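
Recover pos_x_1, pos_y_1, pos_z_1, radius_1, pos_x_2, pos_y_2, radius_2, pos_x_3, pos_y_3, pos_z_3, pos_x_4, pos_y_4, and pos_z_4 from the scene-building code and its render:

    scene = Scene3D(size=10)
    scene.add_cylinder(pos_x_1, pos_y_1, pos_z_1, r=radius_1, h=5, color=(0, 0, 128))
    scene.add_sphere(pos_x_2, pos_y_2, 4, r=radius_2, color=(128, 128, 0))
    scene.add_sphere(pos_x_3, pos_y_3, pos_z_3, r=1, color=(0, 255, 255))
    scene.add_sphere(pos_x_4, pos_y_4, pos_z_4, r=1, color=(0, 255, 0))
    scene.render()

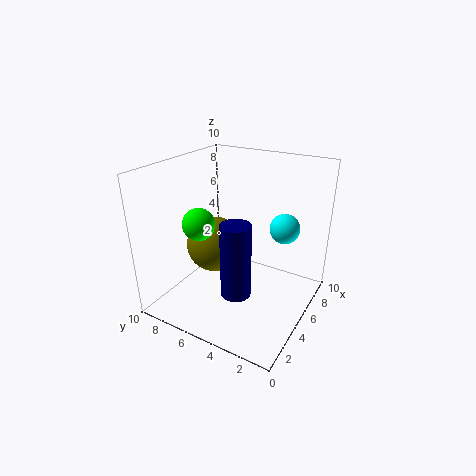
pos_x_1 = 3, pos_y_1 = 4, pos_z_1 = 2, radius_1 = 1, pos_x_2 = 5, pos_y_2 = 7, radius_2 = 2, pos_x_3 = 6, pos_y_3 = 2, pos_z_3 = 6, pos_x_4 = 2, pos_y_4 = 6, pos_z_4 = 7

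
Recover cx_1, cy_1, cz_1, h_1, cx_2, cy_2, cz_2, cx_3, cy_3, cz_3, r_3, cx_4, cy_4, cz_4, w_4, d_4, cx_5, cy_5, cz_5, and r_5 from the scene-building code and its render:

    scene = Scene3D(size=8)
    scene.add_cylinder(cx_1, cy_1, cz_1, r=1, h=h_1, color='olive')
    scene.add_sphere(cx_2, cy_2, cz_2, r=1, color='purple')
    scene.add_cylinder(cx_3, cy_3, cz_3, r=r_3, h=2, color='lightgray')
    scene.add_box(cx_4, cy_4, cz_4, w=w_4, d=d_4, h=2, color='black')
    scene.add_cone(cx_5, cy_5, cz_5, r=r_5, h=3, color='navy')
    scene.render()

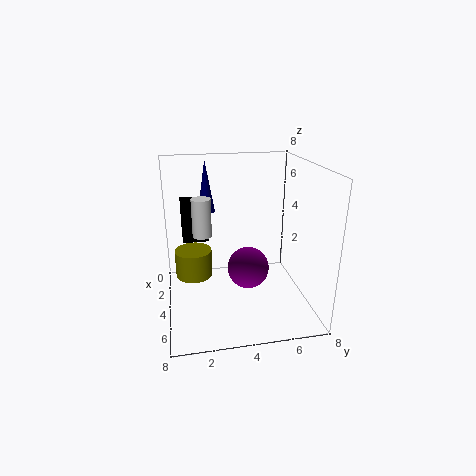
cx_1 = 4; cy_1 = 1.5; cz_1 = 2; h_1 = 1.5; cx_2 = 6.5; cy_2 = 4; cz_2 = 3.5; cx_3 = 4.5; cy_3 = 2; cz_3 = 4.5; r_3 = 0.5; cx_4 = 0.5; cy_4 = 1; cz_4 = 3.5; w_4 = 2.5; d_4 = 1.5; cx_5 = 2; cy_5 = 2.5; cz_5 = 5; r_5 = 0.5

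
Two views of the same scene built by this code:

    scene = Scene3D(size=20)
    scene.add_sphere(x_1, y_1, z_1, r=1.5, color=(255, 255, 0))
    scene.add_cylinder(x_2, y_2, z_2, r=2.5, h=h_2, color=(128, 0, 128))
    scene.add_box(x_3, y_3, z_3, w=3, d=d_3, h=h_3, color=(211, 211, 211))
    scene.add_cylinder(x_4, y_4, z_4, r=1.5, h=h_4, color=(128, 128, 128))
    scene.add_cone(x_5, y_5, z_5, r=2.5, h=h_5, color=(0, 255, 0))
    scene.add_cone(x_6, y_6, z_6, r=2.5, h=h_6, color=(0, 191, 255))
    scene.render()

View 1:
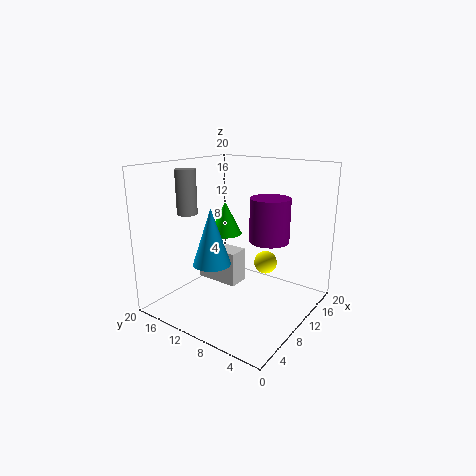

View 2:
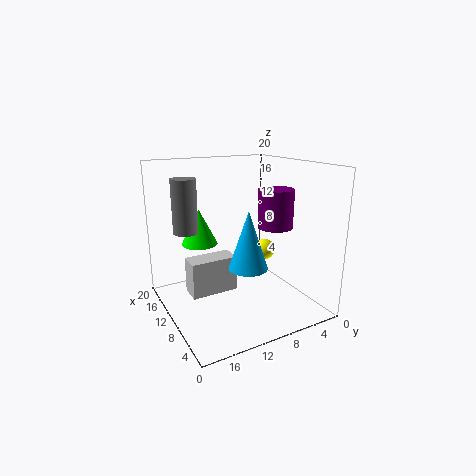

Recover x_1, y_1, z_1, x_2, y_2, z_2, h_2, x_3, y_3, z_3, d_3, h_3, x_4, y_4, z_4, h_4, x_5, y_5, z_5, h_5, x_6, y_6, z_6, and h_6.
x_1 = 10; y_1 = 5.5; z_1 = 7.5; x_2 = 9; y_2 = 4.5; z_2 = 11; h_2 = 5.5; x_3 = 9.5; y_3 = 10.5; z_3 = 2.5; d_3 = 6.5; h_3 = 5; x_4 = 8.5; y_4 = 18; z_4 = 12.5; h_4 = 6.5; x_5 = 13; y_5 = 14.5; z_5 = 9; h_5 = 5; x_6 = 5.5; y_6 = 11; z_6 = 7.5; h_6 = 7.5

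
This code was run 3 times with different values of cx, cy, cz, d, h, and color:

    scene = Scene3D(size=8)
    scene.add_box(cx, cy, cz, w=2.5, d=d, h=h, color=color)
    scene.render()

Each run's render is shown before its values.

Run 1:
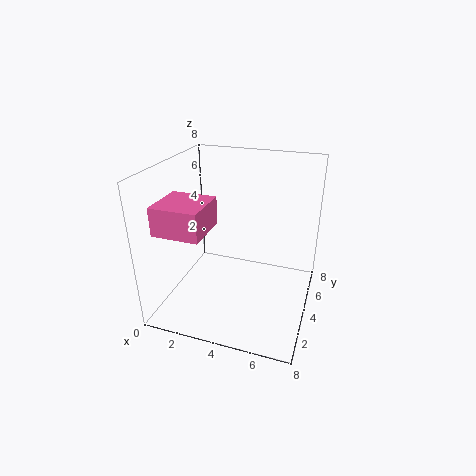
cx = 0.5
cy = 1
cz = 5
d = 2.5
h = 1.5
color = 'hotpink'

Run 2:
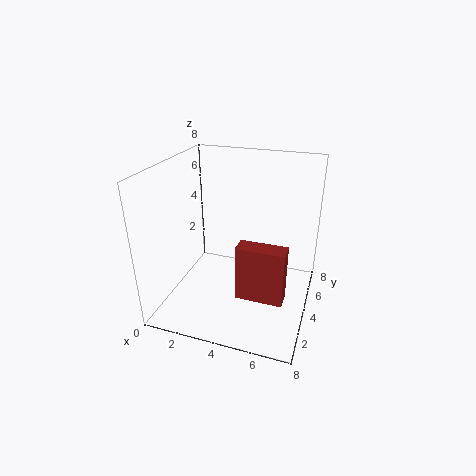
cx = 4.5
cy = 2
cz = 1.5
d = 1
h = 3
color = 'brown'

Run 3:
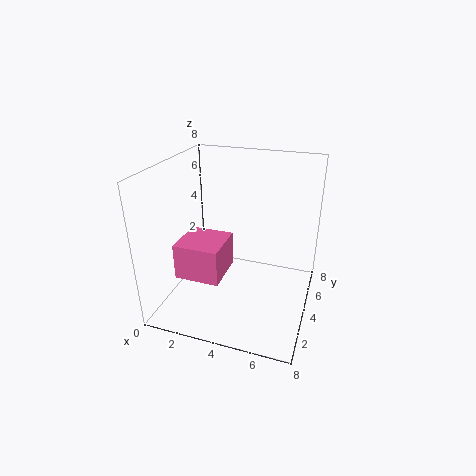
cx = 1
cy = 2
cz = 2
d = 2.5
h = 2
color = 'hotpink'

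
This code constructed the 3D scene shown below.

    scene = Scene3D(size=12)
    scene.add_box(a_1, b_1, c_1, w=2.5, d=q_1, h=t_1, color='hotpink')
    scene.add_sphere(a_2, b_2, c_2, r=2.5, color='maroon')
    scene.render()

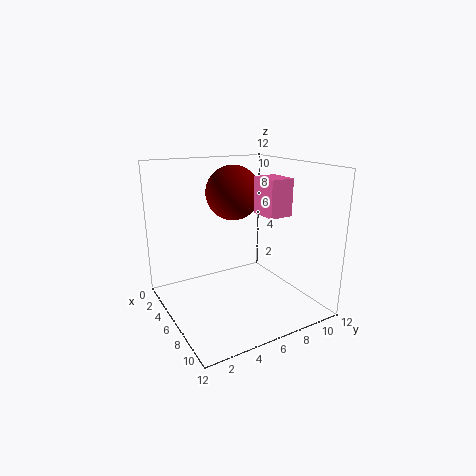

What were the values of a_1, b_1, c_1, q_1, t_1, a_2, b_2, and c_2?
a_1 = 6
b_1 = 7.5
c_1 = 8
q_1 = 2
t_1 = 3
a_2 = 2.5
b_2 = 7.5
c_2 = 9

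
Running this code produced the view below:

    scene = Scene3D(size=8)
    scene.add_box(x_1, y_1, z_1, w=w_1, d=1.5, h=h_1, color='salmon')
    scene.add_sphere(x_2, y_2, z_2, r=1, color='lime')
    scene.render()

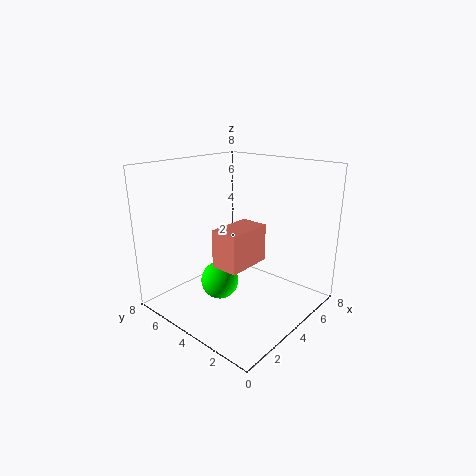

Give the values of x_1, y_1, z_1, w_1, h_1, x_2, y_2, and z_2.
x_1 = 2; y_1 = 2.5; z_1 = 3; w_1 = 2.5; h_1 = 2; x_2 = 2.5; y_2 = 4; z_2 = 2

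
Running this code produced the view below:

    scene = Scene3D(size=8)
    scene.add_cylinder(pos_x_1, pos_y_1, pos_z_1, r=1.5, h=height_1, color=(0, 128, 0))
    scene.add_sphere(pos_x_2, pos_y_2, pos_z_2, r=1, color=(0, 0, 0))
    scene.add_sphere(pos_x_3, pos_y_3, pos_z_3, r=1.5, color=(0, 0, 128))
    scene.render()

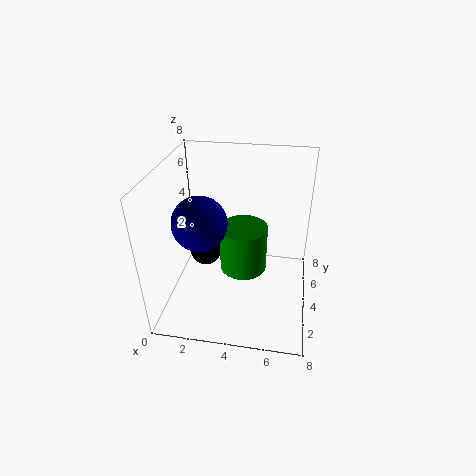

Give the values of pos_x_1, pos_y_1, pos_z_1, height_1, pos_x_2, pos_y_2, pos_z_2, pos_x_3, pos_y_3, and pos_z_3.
pos_x_1 = 4
pos_y_1 = 6
pos_z_1 = 0.5
height_1 = 3
pos_x_2 = 1.5
pos_y_2 = 6
pos_z_2 = 1.5
pos_x_3 = 2
pos_y_3 = 3.5
pos_z_3 = 5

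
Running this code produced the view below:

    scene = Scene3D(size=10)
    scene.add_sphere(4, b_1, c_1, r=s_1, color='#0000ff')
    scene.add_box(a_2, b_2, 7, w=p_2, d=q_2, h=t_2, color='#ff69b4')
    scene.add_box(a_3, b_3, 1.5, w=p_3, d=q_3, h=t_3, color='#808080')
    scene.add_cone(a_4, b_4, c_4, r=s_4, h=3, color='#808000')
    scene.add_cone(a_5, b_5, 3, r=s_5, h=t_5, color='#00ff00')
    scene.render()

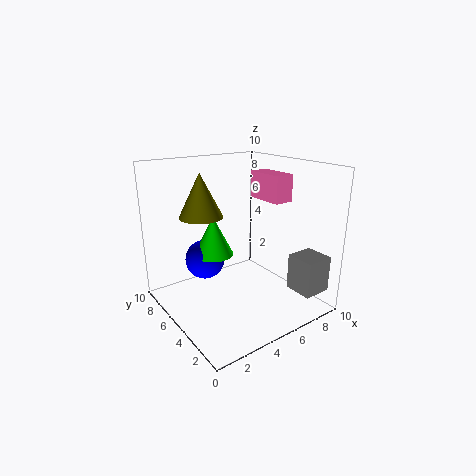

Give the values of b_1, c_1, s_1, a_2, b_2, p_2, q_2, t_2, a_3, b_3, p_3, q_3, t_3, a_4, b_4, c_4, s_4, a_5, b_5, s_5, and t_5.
b_1 = 8; c_1 = 2.5; s_1 = 1.5; a_2 = 8; b_2 = 4.5; p_2 = 1.5; q_2 = 3; t_2 = 2; a_3 = 7.5; b_3 = 0.5; p_3 = 2; q_3 = 2; t_3 = 2.5; a_4 = 3; b_4 = 6.5; c_4 = 6.5; s_4 = 1.5; a_5 = 4.5; b_5 = 7.5; s_5 = 1.5; t_5 = 3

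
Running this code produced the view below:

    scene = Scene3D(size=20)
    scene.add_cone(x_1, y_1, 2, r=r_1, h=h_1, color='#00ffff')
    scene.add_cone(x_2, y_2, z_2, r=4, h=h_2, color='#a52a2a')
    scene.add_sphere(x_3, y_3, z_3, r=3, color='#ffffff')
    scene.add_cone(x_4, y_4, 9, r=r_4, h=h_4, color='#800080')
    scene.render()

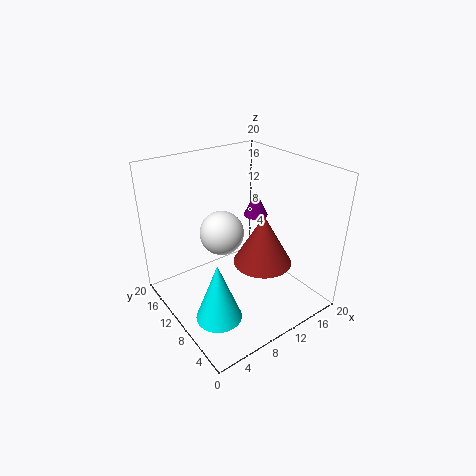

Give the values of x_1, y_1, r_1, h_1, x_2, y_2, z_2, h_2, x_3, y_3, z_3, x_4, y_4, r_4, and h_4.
x_1 = 4; y_1 = 6; r_1 = 3; h_1 = 8; x_2 = 12; y_2 = 7; z_2 = 7; h_2 = 7; x_3 = 8; y_3 = 11; z_3 = 11; x_4 = 18; y_4 = 16; r_4 = 2; h_4 = 4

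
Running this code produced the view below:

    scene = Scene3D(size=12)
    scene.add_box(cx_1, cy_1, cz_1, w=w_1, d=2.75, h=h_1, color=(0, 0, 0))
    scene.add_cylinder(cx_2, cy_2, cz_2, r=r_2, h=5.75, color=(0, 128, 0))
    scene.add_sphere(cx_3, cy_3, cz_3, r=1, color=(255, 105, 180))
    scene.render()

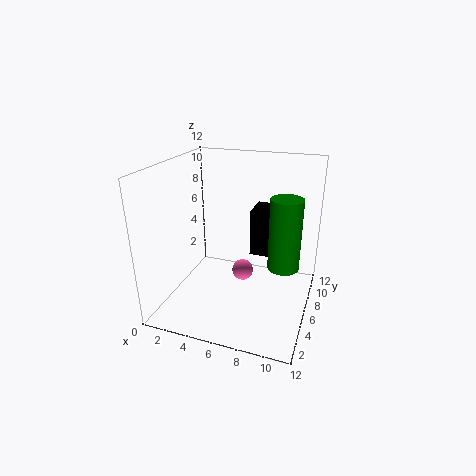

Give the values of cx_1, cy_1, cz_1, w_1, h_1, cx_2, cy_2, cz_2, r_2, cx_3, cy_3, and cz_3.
cx_1 = 6.25, cy_1 = 8.5, cz_1 = 3.25, w_1 = 2.25, h_1 = 4.25, cx_2 = 10, cy_2 = 5.5, cz_2 = 4.25, r_2 = 1.25, cx_3 = 5.5, cy_3 = 8.75, cz_3 = 1.25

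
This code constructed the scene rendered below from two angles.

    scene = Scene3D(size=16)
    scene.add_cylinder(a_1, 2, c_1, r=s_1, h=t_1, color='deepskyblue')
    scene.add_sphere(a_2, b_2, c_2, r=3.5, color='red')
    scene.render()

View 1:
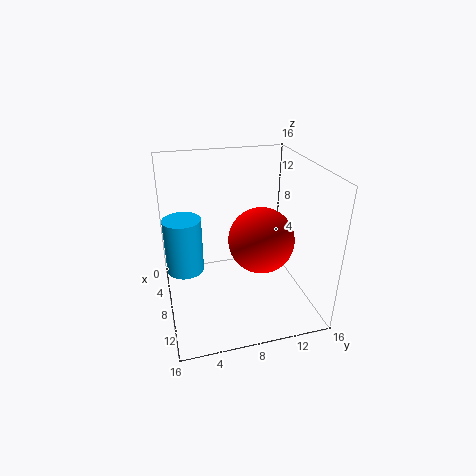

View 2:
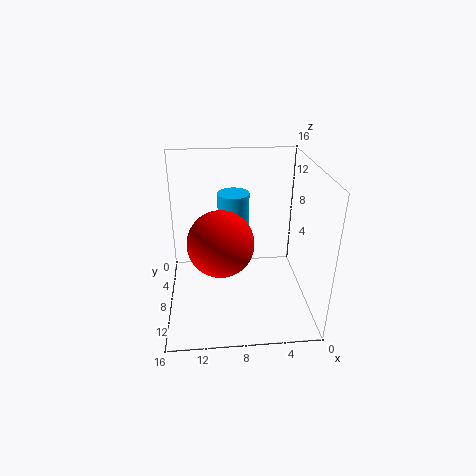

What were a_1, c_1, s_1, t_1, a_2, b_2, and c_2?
a_1 = 8
c_1 = 5
s_1 = 2
t_1 = 6
a_2 = 10
b_2 = 10
c_2 = 8.5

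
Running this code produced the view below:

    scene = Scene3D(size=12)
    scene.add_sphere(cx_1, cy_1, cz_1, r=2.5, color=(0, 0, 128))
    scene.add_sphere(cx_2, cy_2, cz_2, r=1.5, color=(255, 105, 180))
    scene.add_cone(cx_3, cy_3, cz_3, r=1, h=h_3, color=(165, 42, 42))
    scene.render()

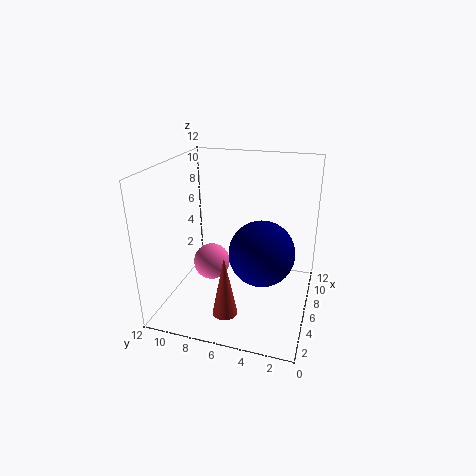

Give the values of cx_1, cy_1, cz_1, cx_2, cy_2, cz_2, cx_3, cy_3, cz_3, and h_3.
cx_1 = 4, cy_1 = 3.5, cz_1 = 6, cx_2 = 5, cy_2 = 8, cz_2 = 4, cx_3 = 2.5, cy_3 = 6, cz_3 = 1, h_3 = 5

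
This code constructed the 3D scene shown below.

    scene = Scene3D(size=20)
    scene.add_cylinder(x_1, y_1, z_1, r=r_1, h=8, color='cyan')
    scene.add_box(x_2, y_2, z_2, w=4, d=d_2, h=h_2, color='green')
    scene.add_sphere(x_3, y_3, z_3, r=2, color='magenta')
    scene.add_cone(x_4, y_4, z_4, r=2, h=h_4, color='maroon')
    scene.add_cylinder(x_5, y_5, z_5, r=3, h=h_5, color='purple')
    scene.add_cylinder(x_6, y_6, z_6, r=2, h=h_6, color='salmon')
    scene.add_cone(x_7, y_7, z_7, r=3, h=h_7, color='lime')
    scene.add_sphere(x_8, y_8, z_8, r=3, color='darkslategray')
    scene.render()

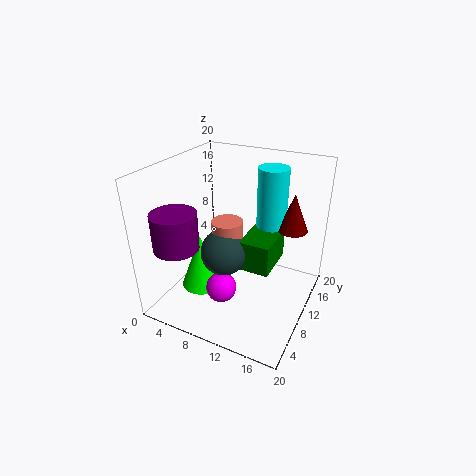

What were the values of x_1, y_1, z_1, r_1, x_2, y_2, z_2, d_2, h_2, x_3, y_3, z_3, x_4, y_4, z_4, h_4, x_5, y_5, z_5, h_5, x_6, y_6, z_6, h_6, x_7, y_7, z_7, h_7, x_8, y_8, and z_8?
x_1 = 14; y_1 = 12; z_1 = 12; r_1 = 2; x_2 = 12; y_2 = 6; z_2 = 8; d_2 = 6; h_2 = 4; x_3 = 10; y_3 = 5; z_3 = 5; x_4 = 17; y_4 = 12; z_4 = 12; h_4 = 5; x_5 = 4; y_5 = 4; z_5 = 10; h_5 = 5; x_6 = 10; y_6 = 7; z_6 = 10; h_6 = 4; x_7 = 5; y_7 = 8; z_7 = 2; h_7 = 8; x_8 = 10; y_8 = 6; z_8 = 10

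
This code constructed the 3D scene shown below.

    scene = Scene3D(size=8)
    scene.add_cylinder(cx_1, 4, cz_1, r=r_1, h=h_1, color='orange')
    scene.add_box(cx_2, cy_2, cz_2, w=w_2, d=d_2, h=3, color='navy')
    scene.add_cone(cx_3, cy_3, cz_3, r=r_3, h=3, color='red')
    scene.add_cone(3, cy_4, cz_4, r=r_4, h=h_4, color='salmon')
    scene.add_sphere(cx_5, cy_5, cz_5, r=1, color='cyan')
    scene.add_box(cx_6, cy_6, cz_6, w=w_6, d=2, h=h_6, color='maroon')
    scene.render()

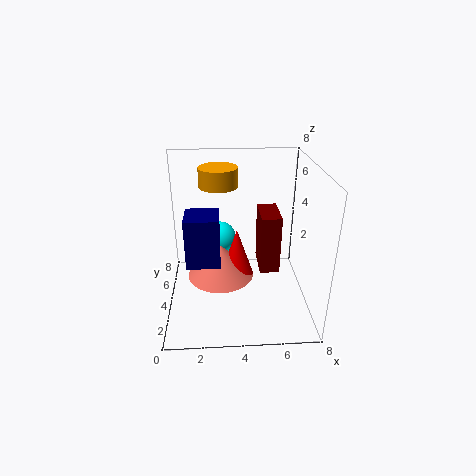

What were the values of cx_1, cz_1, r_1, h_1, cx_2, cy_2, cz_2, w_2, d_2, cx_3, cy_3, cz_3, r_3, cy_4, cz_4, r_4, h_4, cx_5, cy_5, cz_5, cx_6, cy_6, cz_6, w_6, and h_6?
cx_1 = 3; cz_1 = 7; r_1 = 1; h_1 = 1; cx_2 = 1; cy_2 = 4; cz_2 = 2; w_2 = 2; d_2 = 2; cx_3 = 4; cy_3 = 5; cz_3 = 1; r_3 = 1; cy_4 = 5; cz_4 = 1; r_4 = 2; h_4 = 2; cx_5 = 3; cy_5 = 6; cz_5 = 3; cx_6 = 5; cy_6 = 2; cz_6 = 3; w_6 = 1; h_6 = 3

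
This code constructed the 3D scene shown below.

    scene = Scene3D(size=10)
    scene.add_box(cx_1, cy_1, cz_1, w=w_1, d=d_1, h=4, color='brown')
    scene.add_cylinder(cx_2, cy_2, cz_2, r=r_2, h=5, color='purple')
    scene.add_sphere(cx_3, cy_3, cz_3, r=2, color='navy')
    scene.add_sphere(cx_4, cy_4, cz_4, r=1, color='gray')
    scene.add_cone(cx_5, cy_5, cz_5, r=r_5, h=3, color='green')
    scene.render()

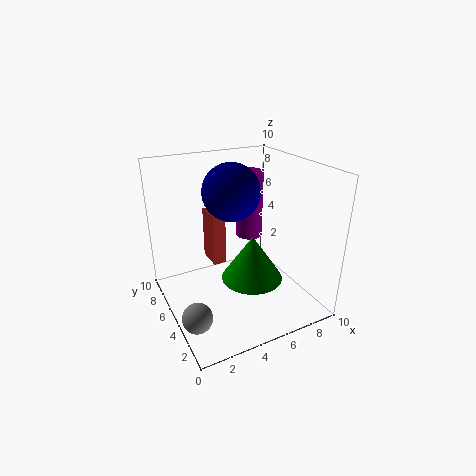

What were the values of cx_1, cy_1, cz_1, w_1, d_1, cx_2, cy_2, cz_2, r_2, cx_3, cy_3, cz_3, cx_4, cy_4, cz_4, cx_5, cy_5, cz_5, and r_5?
cx_1 = 4, cy_1 = 7, cz_1 = 2, w_1 = 1, d_1 = 2, cx_2 = 7, cy_2 = 7, cz_2 = 4, r_2 = 1, cx_3 = 5, cy_3 = 6, cz_3 = 8, cx_4 = 1, cy_4 = 3, cz_4 = 1, cx_5 = 5, cy_5 = 3, cz_5 = 3, r_5 = 2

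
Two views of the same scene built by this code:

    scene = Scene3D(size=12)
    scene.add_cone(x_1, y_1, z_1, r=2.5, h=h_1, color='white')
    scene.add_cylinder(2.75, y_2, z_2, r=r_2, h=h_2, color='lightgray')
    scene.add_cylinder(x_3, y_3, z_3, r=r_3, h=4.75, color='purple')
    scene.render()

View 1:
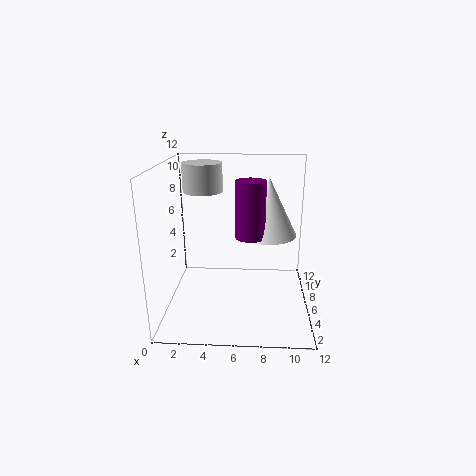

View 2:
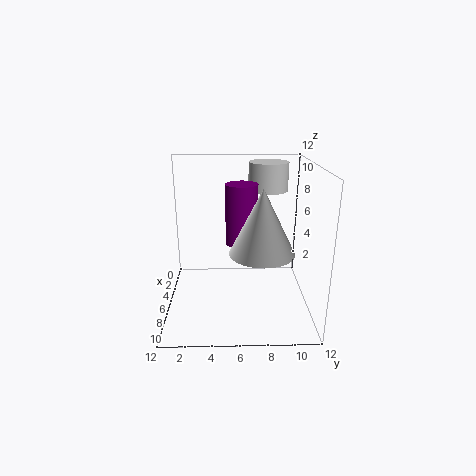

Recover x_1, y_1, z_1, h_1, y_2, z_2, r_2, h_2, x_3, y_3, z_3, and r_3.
x_1 = 8.5; y_1 = 7.75; z_1 = 5.75; h_1 = 5; y_2 = 8.75; z_2 = 9.25; r_2 = 1.75; h_2 = 2.5; x_3 = 7; y_3 = 6.25; z_3 = 6; r_3 = 1.25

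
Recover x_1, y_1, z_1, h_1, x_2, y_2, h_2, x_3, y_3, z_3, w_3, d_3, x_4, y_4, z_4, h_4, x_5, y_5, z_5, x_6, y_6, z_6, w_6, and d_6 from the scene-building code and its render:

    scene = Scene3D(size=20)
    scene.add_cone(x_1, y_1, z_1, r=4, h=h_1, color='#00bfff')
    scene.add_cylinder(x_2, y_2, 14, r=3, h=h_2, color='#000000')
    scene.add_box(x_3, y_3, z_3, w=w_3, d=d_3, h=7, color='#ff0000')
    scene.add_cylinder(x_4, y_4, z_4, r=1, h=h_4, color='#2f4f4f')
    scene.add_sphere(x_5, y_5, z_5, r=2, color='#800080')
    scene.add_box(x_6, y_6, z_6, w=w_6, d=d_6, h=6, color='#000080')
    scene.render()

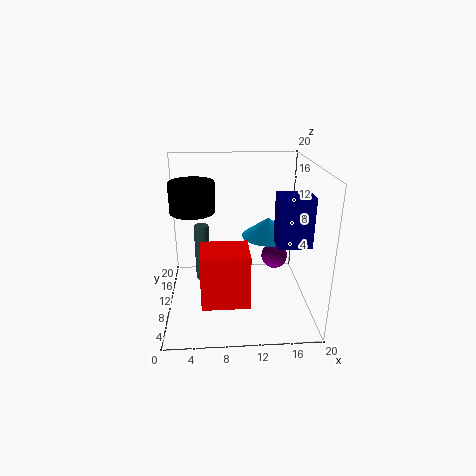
x_1 = 15, y_1 = 15, z_1 = 8, h_1 = 3, x_2 = 4, y_2 = 10, h_2 = 4, x_3 = 5, y_3 = 2, z_3 = 4, w_3 = 6, d_3 = 5, x_4 = 5, y_4 = 10, z_4 = 4, h_4 = 8, x_5 = 16, y_5 = 14, z_5 = 5, x_6 = 14, y_6 = 2, z_6 = 12, w_6 = 4, d_6 = 3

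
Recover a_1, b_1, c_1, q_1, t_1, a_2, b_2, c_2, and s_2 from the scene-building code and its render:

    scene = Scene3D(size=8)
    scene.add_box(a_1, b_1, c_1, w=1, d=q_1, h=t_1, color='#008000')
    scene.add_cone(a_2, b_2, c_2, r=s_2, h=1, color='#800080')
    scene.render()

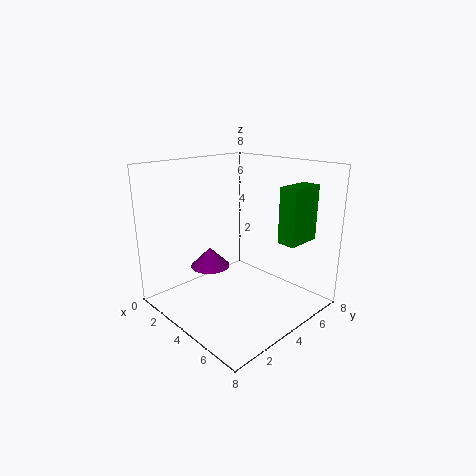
a_1 = 6
b_1 = 5
c_1 = 4
q_1 = 2
t_1 = 3
a_2 = 4
b_2 = 2
c_2 = 3
s_2 = 1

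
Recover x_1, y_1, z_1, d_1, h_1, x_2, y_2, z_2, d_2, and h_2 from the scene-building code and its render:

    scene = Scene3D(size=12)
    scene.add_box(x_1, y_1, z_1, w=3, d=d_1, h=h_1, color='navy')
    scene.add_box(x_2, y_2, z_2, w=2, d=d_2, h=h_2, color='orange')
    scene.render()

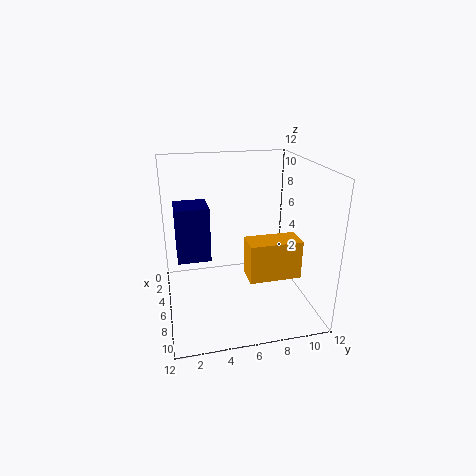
x_1 = 1, y_1 = 1, z_1 = 3, d_1 = 3, h_1 = 5, x_2 = 8, y_2 = 6, z_2 = 4, d_2 = 4, h_2 = 3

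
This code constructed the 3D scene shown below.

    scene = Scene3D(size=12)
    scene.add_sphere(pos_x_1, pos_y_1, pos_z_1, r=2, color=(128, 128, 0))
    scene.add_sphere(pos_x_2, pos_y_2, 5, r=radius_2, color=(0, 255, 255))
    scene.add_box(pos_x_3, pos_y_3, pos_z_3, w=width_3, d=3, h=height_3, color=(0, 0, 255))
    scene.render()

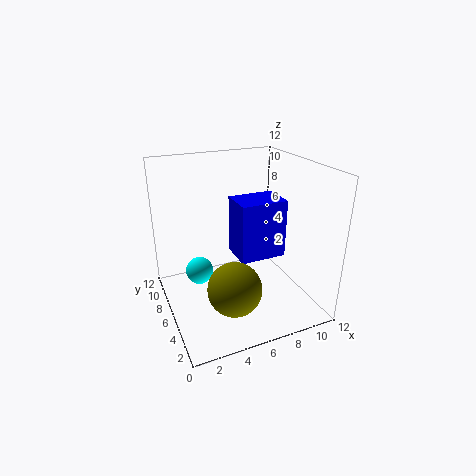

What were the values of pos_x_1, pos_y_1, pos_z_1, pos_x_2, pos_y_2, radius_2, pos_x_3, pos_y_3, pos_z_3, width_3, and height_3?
pos_x_1 = 4, pos_y_1 = 2, pos_z_1 = 4, pos_x_2 = 2, pos_y_2 = 4, radius_2 = 1, pos_x_3 = 6, pos_y_3 = 5, pos_z_3 = 4, width_3 = 4, height_3 = 5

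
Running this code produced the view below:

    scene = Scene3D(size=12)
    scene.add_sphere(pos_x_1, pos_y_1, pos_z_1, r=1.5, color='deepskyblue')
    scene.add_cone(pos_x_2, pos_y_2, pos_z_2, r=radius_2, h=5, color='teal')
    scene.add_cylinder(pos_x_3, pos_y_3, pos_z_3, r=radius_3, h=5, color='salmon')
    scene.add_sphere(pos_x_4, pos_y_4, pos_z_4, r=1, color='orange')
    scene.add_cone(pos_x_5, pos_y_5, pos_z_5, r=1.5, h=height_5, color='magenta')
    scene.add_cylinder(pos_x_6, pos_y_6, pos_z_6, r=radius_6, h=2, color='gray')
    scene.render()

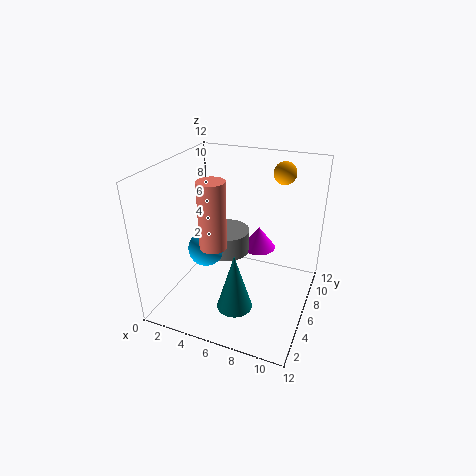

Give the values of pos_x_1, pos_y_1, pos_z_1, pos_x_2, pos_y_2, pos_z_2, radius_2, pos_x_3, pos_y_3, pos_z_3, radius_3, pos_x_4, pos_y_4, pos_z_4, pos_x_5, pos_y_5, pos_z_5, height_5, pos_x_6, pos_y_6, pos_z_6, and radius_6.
pos_x_1 = 3.5; pos_y_1 = 5; pos_z_1 = 5; pos_x_2 = 6.5; pos_y_2 = 4; pos_z_2 = 0.5; radius_2 = 1.5; pos_x_3 = 5.5; pos_y_3 = 2.5; pos_z_3 = 7; radius_3 = 1; pos_x_4 = 8.5; pos_y_4 = 10.5; pos_z_4 = 10.5; pos_x_5 = 7; pos_y_5 = 8.5; pos_z_5 = 4; height_5 = 2; pos_x_6 = 4.5; pos_y_6 = 7; pos_z_6 = 4; radius_6 = 2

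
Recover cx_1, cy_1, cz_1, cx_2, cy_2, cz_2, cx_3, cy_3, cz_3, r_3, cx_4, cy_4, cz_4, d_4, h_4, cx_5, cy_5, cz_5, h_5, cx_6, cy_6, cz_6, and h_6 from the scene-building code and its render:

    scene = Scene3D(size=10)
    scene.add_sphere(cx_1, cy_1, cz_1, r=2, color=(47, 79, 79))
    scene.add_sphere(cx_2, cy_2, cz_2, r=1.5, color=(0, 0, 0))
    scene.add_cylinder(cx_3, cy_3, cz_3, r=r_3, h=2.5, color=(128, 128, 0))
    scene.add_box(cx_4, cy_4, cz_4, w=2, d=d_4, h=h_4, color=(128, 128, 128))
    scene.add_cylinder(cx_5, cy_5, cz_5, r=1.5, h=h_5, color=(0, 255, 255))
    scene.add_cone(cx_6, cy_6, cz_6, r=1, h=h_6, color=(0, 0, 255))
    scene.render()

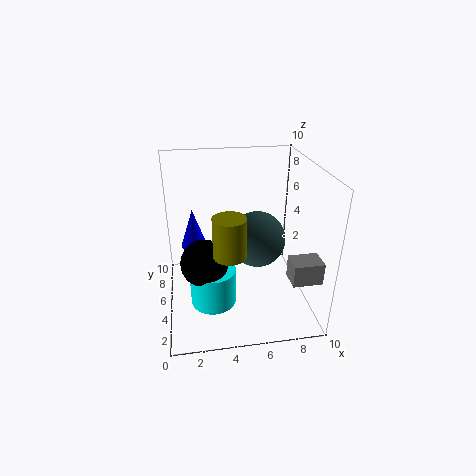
cx_1 = 6.5; cy_1 = 5.5; cz_1 = 4.5; cx_2 = 2.5; cy_2 = 3; cz_2 = 4.5; cx_3 = 4; cy_3 = 2; cz_3 = 5.5; r_3 = 1; cx_4 = 8; cy_4 = 1.5; cz_4 = 3; d_4 = 1.5; h_4 = 1.5; cx_5 = 3; cy_5 = 3; cz_5 = 1.5; h_5 = 2.5; cx_6 = 2; cy_6 = 8; cz_6 = 3; h_6 = 3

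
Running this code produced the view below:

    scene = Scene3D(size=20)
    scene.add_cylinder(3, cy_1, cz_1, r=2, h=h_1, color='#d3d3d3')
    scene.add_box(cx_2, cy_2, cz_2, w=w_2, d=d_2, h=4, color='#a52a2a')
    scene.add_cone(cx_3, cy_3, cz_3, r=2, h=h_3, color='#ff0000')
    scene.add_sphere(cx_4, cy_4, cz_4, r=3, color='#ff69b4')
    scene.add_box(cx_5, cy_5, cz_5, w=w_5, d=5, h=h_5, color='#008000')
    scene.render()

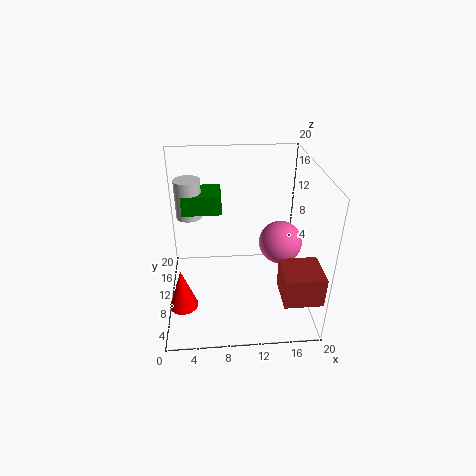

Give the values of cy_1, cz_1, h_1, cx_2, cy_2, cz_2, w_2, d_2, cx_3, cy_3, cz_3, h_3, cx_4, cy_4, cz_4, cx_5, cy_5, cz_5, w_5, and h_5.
cy_1 = 17, cz_1 = 10, h_1 = 6, cx_2 = 15, cy_2 = 1, cz_2 = 5, w_2 = 5, d_2 = 5, cx_3 = 2, cy_3 = 7, cz_3 = 1, h_3 = 6, cx_4 = 16, cy_4 = 10, cz_4 = 9, cx_5 = 2, cy_5 = 15, cz_5 = 11, w_5 = 6, h_5 = 3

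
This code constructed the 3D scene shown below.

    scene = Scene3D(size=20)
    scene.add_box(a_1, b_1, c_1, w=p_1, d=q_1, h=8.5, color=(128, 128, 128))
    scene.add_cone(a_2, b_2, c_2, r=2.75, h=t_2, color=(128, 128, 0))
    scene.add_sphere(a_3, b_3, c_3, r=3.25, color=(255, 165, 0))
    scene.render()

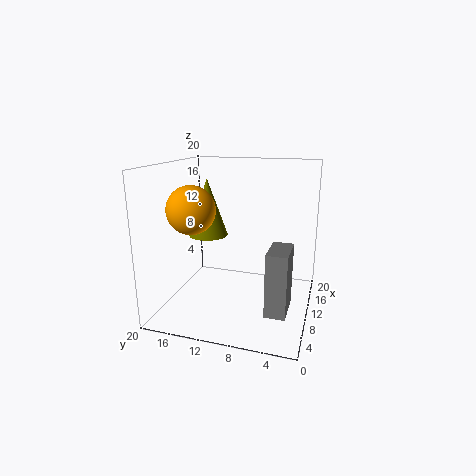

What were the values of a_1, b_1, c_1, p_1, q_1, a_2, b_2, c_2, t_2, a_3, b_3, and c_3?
a_1 = 4.75
b_1 = 2.25
c_1 = 1.5
p_1 = 5.25
q_1 = 2.75
a_2 = 10.25
b_2 = 14.5
c_2 = 10
t_2 = 8
a_3 = 7
b_3 = 15.5
c_3 = 14.25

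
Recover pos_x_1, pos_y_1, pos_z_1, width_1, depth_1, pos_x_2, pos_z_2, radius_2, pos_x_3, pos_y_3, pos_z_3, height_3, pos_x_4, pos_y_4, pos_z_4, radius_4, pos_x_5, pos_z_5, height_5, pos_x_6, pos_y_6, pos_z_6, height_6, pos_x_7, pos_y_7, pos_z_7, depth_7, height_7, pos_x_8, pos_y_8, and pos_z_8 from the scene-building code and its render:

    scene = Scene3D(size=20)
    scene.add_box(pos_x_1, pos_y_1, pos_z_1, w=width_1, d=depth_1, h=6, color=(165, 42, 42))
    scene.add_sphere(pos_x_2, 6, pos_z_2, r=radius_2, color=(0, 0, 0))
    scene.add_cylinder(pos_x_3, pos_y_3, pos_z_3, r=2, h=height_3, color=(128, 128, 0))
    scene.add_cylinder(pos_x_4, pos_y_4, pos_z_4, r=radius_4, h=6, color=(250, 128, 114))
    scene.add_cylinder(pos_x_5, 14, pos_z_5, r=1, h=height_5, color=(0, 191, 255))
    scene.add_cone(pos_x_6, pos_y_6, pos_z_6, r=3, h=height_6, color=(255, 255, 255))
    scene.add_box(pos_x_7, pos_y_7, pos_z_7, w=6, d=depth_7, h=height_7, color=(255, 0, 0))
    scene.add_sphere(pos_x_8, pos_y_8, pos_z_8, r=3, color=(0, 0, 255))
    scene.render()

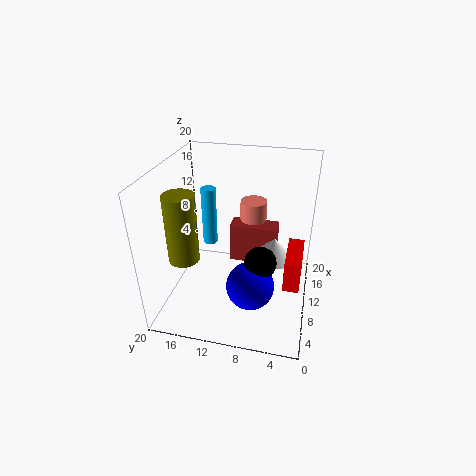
pos_x_1 = 13
pos_y_1 = 5
pos_z_1 = 4
width_1 = 3
depth_1 = 7
pos_x_2 = 5
pos_z_2 = 10
radius_2 = 2
pos_x_3 = 5
pos_y_3 = 16
pos_z_3 = 9
height_3 = 9
pos_x_4 = 16
pos_y_4 = 9
pos_z_4 = 7
radius_4 = 2
pos_x_5 = 10
pos_z_5 = 9
height_5 = 8
pos_x_6 = 11
pos_y_6 = 5
pos_z_6 = 7
height_6 = 3
pos_x_7 = 4
pos_y_7 = 1
pos_z_7 = 7
depth_7 = 2
height_7 = 4
pos_x_8 = 4
pos_y_8 = 7
pos_z_8 = 7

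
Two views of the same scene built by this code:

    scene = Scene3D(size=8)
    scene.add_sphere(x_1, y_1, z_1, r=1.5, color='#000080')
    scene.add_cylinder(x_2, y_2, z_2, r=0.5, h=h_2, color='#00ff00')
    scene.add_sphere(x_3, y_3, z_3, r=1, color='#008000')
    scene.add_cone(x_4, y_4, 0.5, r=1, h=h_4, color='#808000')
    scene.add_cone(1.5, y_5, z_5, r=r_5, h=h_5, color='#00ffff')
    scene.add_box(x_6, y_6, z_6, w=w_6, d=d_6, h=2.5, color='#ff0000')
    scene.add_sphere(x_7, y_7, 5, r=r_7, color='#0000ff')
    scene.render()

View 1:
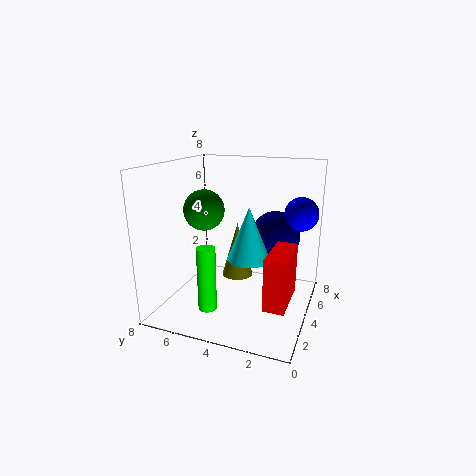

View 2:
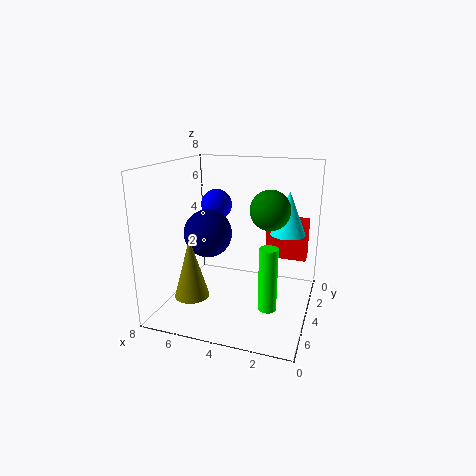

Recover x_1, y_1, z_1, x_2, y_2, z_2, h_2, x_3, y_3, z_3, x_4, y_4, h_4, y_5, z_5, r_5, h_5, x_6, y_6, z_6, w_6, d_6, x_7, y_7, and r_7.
x_1 = 6.5
y_1 = 2.5
z_1 = 3.5
x_2 = 2
y_2 = 5
z_2 = 0.5
h_2 = 3.5
x_3 = 2
y_3 = 5
z_3 = 6
x_4 = 6.5
y_4 = 5
h_4 = 3.5
y_5 = 2.5
z_5 = 4
r_5 = 1
h_5 = 2.5
x_6 = 0.5
y_6 = 0.5
z_6 = 2
w_6 = 2.5
d_6 = 1
x_7 = 6.5
y_7 = 1
r_7 = 1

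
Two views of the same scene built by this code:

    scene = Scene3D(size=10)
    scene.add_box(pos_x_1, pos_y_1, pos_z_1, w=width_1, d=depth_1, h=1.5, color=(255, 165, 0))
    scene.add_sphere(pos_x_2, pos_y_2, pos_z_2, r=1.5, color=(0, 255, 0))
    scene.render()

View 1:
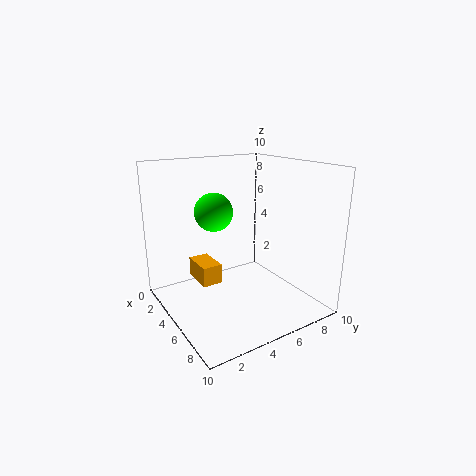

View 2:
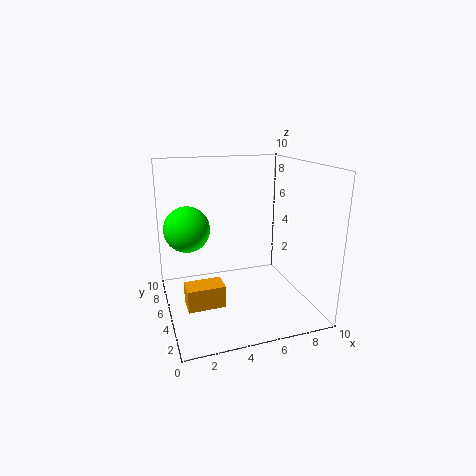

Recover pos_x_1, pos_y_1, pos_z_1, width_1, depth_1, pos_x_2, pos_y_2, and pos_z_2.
pos_x_1 = 1; pos_y_1 = 3; pos_z_1 = 1; width_1 = 2.5; depth_1 = 1.5; pos_x_2 = 1.5; pos_y_2 = 5; pos_z_2 = 6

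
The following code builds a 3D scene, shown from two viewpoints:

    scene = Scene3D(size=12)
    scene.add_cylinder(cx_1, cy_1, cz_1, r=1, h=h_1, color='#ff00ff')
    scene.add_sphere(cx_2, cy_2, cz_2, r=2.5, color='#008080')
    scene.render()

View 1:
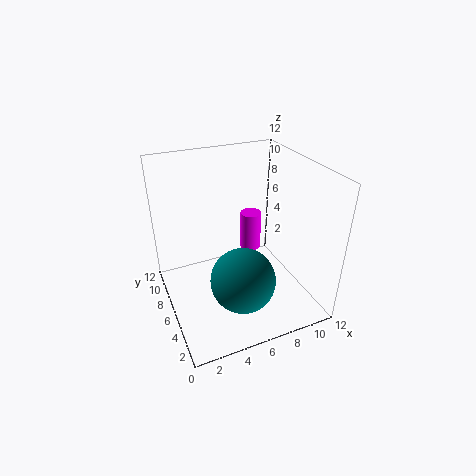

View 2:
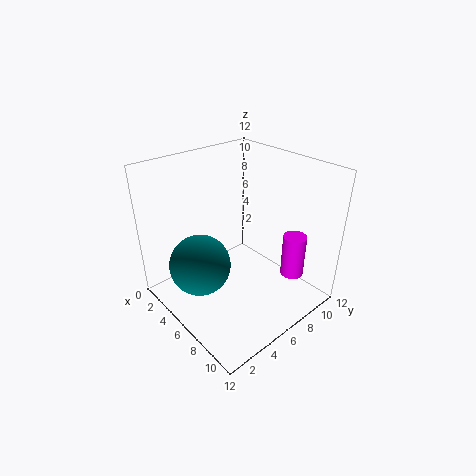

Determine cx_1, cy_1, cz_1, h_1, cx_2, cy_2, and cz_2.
cx_1 = 9, cy_1 = 9.75, cz_1 = 2.25, h_1 = 3.75, cx_2 = 5, cy_2 = 2.75, cz_2 = 4.25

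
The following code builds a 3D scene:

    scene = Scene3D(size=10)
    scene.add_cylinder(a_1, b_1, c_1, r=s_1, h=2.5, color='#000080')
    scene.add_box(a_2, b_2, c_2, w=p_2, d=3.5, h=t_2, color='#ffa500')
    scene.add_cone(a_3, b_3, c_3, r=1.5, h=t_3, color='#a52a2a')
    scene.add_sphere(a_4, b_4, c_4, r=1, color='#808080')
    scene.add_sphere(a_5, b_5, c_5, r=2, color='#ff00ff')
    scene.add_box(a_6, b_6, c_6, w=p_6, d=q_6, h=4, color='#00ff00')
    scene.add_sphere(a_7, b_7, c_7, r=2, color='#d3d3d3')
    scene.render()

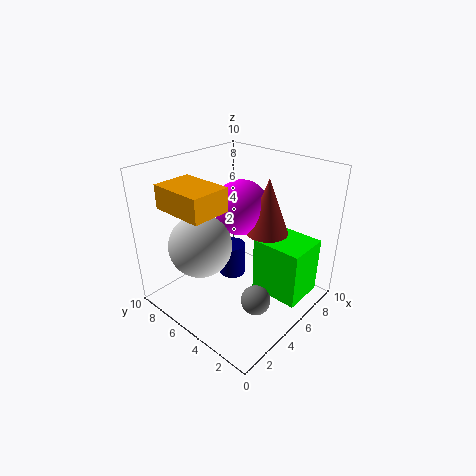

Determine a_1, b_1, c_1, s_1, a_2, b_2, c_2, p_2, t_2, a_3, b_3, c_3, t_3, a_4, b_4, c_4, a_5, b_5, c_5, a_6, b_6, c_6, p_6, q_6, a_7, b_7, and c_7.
a_1 = 6, b_1 = 6.5, c_1 = 1, s_1 = 1, a_2 = 0.5, b_2 = 4, c_2 = 8, p_2 = 2.5, t_2 = 1.5, a_3 = 7, b_3 = 4, c_3 = 5, t_3 = 4, a_4 = 4, b_4 = 2.5, c_4 = 1.5, a_5 = 6.5, b_5 = 6, c_5 = 6.5, a_6 = 5.5, b_6 = 0.5, c_6 = 1, p_6 = 3, q_6 = 3.5, a_7 = 2, b_7 = 5.5, c_7 = 5.5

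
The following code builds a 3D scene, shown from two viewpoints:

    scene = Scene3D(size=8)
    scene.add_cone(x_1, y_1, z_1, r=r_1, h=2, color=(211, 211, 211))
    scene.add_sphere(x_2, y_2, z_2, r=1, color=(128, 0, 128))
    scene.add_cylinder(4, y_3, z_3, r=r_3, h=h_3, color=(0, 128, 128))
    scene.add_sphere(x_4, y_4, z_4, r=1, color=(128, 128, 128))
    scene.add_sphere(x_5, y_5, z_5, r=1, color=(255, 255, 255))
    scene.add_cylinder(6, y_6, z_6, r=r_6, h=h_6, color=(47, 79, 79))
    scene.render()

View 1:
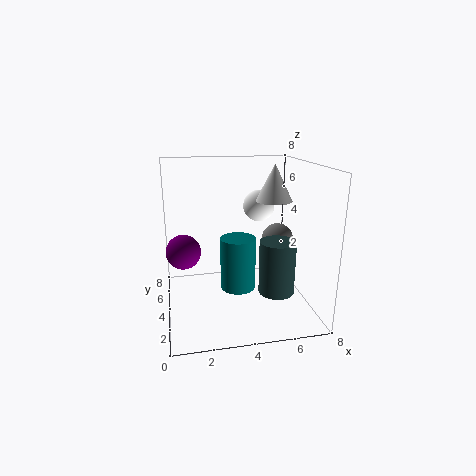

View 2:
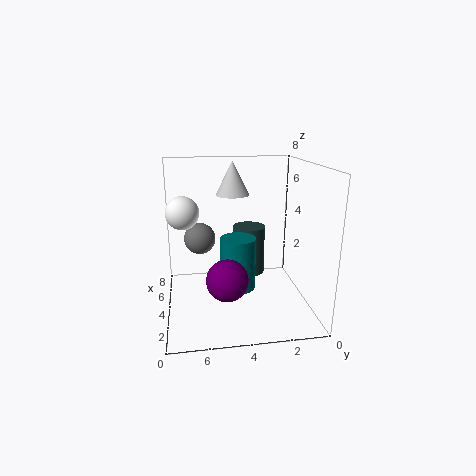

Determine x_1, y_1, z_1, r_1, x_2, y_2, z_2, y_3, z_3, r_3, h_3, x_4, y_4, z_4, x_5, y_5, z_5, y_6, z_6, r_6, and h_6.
x_1 = 6
y_1 = 4
z_1 = 6
r_1 = 1
x_2 = 1
y_2 = 5
z_2 = 3
y_3 = 4
z_3 = 1
r_3 = 1
h_3 = 3
x_4 = 7
y_4 = 6
z_4 = 3
x_5 = 6
y_5 = 7
z_5 = 5
y_6 = 3
z_6 = 1
r_6 = 1
h_6 = 3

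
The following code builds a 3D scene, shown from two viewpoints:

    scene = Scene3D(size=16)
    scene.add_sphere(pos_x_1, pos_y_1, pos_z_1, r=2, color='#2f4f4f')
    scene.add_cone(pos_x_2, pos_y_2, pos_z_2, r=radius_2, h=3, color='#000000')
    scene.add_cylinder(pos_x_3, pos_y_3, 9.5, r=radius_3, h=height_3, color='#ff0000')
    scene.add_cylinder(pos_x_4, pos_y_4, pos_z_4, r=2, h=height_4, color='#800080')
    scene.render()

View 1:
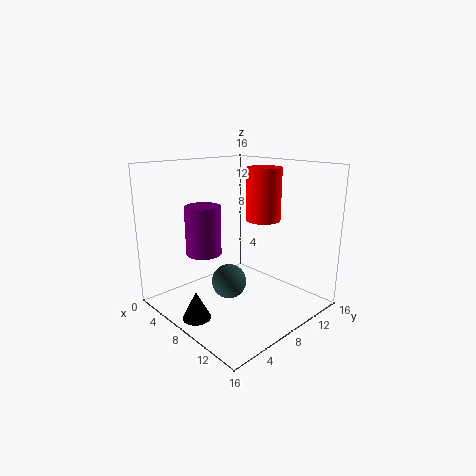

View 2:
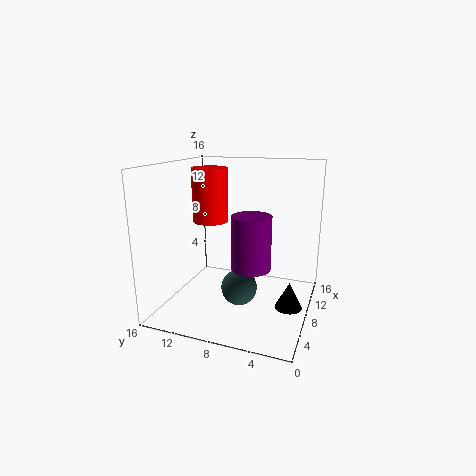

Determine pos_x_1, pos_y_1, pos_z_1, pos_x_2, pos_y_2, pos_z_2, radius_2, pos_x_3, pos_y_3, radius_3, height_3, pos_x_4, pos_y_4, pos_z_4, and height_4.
pos_x_1 = 7, pos_y_1 = 7.5, pos_z_1 = 2.5, pos_x_2 = 8, pos_y_2 = 2, pos_z_2 = 0.5, radius_2 = 1.5, pos_x_3 = 8.5, pos_y_3 = 11.5, radius_3 = 2, height_3 = 6, pos_x_4 = 5, pos_y_4 = 5.5, pos_z_4 = 6, height_4 = 5.5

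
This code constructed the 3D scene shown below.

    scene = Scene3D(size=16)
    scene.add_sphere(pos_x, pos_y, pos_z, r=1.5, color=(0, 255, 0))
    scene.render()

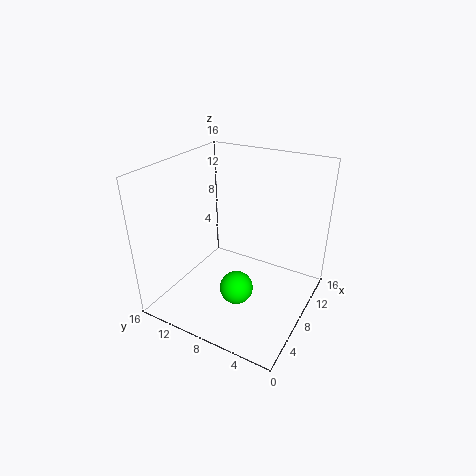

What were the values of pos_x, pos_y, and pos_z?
pos_x = 1.5, pos_y = 4.5, pos_z = 7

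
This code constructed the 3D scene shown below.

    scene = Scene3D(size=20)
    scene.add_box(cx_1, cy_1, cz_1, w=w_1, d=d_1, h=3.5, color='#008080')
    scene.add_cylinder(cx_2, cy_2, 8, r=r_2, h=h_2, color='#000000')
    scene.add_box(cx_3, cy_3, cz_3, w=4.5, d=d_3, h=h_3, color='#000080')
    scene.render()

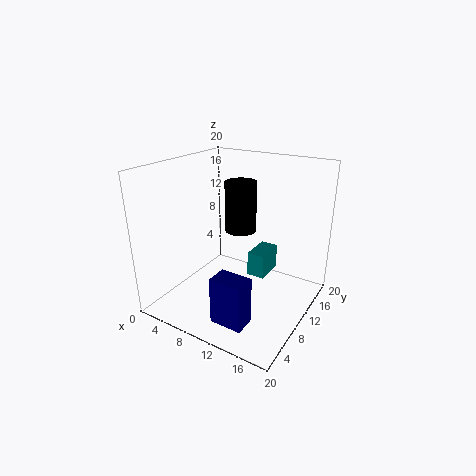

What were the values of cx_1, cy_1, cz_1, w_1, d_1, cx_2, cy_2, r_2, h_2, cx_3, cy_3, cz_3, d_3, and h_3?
cx_1 = 11, cy_1 = 11, cz_1 = 4, w_1 = 2.5, d_1 = 4.5, cx_2 = 6.5, cy_2 = 16.5, r_2 = 2.5, h_2 = 8, cx_3 = 10, cy_3 = 3, cz_3 = 0.5, d_3 = 3, h_3 = 6.5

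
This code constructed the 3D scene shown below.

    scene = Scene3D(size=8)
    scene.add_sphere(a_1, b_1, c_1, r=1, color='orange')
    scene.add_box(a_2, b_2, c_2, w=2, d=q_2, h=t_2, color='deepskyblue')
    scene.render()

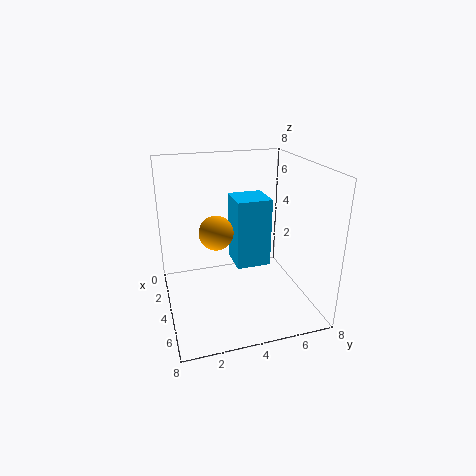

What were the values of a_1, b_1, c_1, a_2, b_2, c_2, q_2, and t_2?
a_1 = 3, b_1 = 3, c_1 = 4, a_2 = 2, b_2 = 4, c_2 = 2, q_2 = 2, t_2 = 4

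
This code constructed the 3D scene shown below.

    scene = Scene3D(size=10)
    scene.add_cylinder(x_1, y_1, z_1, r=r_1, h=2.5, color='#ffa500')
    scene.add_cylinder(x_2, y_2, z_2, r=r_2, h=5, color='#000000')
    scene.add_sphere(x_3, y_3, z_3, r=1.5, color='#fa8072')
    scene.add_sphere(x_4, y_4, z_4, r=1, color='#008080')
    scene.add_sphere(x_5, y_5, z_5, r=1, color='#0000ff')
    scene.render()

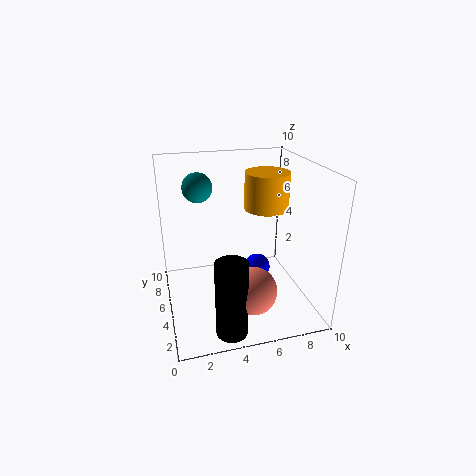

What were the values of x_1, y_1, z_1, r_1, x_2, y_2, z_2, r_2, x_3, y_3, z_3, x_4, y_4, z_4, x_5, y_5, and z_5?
x_1 = 7; y_1 = 5; z_1 = 7; r_1 = 1.5; x_2 = 3.5; y_2 = 1; z_2 = 0.5; r_2 = 1; x_3 = 5; y_3 = 1.5; z_3 = 3; x_4 = 2.5; y_4 = 6; z_4 = 8.5; x_5 = 7; y_5 = 6.5; z_5 = 1.5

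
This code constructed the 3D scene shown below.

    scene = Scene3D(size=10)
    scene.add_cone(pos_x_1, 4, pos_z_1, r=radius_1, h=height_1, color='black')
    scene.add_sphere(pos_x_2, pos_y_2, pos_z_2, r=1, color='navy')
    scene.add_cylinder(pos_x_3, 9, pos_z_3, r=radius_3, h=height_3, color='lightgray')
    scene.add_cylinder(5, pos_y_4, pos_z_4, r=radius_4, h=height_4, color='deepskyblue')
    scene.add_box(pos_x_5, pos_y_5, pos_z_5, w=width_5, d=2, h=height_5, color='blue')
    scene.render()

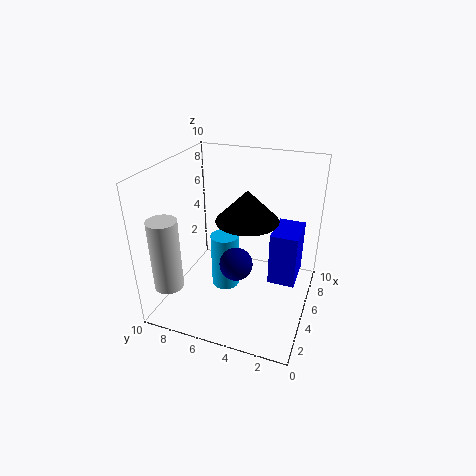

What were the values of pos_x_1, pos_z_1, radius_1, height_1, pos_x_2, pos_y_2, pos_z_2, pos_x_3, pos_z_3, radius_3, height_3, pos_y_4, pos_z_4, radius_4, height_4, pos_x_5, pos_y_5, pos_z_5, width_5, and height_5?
pos_x_1 = 4
pos_z_1 = 7
radius_1 = 2
height_1 = 2
pos_x_2 = 2
pos_y_2 = 4
pos_z_2 = 5
pos_x_3 = 2
pos_z_3 = 2
radius_3 = 1
height_3 = 5
pos_y_4 = 6
pos_z_4 = 1
radius_4 = 1
height_4 = 4
pos_x_5 = 6
pos_y_5 = 1
pos_z_5 = 1
width_5 = 3
height_5 = 4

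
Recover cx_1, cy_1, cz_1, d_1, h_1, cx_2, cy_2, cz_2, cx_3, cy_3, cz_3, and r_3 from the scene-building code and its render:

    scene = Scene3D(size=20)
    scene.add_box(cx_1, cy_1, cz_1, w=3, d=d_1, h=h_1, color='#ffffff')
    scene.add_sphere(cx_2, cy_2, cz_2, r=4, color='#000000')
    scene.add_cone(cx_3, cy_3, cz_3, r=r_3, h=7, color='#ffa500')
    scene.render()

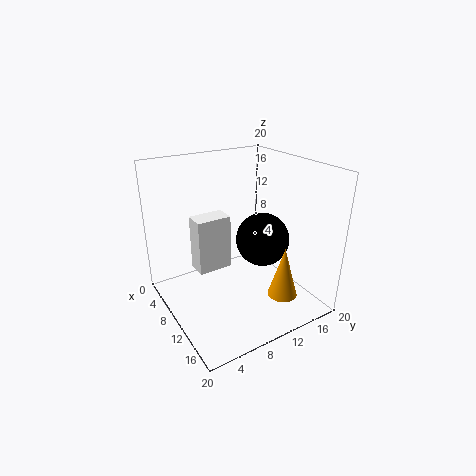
cx_1 = 5
cy_1 = 5
cz_1 = 4.5
d_1 = 5
h_1 = 8
cx_2 = 9
cy_2 = 15
cz_2 = 8
cx_3 = 16
cy_3 = 13.5
cz_3 = 3
r_3 = 2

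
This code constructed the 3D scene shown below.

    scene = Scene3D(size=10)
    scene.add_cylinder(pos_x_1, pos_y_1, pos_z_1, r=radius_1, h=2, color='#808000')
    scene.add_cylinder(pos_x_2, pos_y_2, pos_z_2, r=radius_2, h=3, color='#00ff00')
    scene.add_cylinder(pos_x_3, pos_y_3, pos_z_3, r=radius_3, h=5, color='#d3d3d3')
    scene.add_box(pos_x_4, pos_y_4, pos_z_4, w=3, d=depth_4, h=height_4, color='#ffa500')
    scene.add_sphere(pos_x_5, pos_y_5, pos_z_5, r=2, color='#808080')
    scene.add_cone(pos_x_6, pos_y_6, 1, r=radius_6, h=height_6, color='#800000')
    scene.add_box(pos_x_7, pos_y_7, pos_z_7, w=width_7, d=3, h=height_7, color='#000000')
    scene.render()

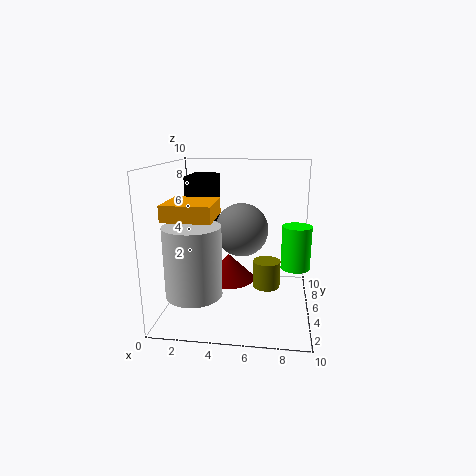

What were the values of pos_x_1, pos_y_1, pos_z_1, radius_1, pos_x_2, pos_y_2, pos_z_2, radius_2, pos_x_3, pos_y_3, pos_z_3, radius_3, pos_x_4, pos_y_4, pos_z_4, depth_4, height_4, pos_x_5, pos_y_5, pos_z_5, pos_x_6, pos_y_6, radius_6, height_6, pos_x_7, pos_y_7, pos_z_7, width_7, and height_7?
pos_x_1 = 7
pos_y_1 = 6
pos_z_1 = 1
radius_1 = 1
pos_x_2 = 9
pos_y_2 = 5
pos_z_2 = 3
radius_2 = 1
pos_x_3 = 2
pos_y_3 = 4
pos_z_3 = 1
radius_3 = 2
pos_x_4 = 1
pos_y_4 = 1
pos_z_4 = 7
depth_4 = 3
height_4 = 1
pos_x_5 = 5
pos_y_5 = 7
pos_z_5 = 5
pos_x_6 = 4
pos_y_6 = 7
radius_6 = 2
height_6 = 2
pos_x_7 = 1
pos_y_7 = 6
pos_z_7 = 5
width_7 = 2
height_7 = 4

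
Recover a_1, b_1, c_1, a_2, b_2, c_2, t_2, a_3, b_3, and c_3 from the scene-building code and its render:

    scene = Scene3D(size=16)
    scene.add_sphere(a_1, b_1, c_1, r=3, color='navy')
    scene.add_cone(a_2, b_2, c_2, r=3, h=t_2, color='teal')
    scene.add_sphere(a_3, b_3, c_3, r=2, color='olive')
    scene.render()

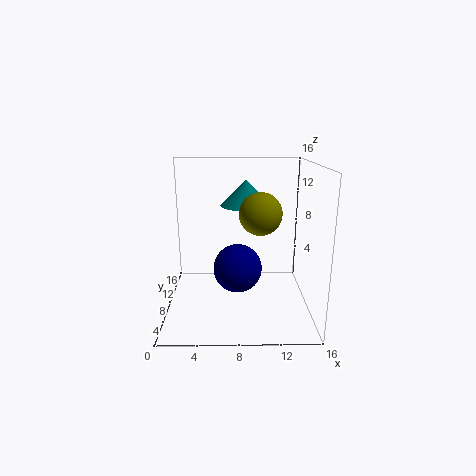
a_1 = 8
b_1 = 11
c_1 = 3
a_2 = 9
b_2 = 11
c_2 = 11
t_2 = 3
a_3 = 10
b_3 = 3
c_3 = 12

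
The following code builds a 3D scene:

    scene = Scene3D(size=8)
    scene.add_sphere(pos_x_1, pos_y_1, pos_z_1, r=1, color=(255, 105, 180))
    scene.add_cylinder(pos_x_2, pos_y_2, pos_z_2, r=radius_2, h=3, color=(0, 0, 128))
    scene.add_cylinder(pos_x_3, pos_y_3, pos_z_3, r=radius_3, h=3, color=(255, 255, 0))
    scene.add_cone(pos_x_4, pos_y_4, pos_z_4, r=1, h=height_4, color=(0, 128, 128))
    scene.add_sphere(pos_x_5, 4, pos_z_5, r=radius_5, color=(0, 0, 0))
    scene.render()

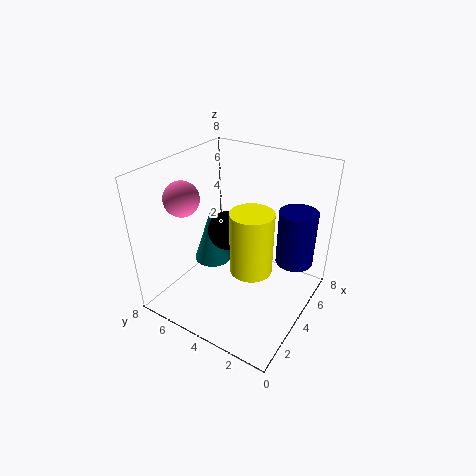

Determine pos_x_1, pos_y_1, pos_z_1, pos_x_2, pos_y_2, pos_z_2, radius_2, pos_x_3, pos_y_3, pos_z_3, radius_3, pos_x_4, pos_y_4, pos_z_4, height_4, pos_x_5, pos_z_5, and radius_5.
pos_x_1 = 3
pos_y_1 = 7
pos_z_1 = 6
pos_x_2 = 5
pos_y_2 = 1
pos_z_2 = 3
radius_2 = 1
pos_x_3 = 2
pos_y_3 = 2
pos_z_3 = 4
radius_3 = 1
pos_x_4 = 3
pos_y_4 = 5
pos_z_4 = 3
height_4 = 3
pos_x_5 = 3
pos_z_5 = 5
radius_5 = 1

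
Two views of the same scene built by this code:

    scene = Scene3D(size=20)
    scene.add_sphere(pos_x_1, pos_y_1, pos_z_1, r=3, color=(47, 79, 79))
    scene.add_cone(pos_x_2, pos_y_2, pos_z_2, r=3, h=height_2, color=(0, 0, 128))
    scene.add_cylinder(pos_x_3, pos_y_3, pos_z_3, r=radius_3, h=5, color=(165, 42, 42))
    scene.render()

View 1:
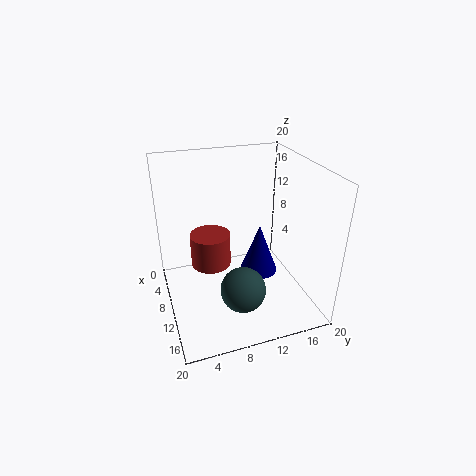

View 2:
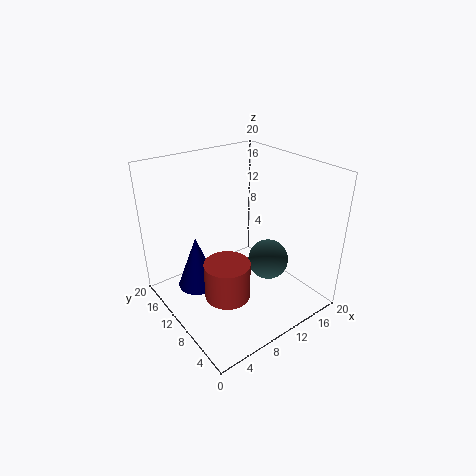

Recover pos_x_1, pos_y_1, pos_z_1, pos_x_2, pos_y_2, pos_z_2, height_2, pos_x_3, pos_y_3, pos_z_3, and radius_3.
pos_x_1 = 15; pos_y_1 = 9; pos_z_1 = 5; pos_x_2 = 6; pos_y_2 = 15; pos_z_2 = 1; height_2 = 8; pos_x_3 = 6; pos_y_3 = 7; pos_z_3 = 4; radius_3 = 3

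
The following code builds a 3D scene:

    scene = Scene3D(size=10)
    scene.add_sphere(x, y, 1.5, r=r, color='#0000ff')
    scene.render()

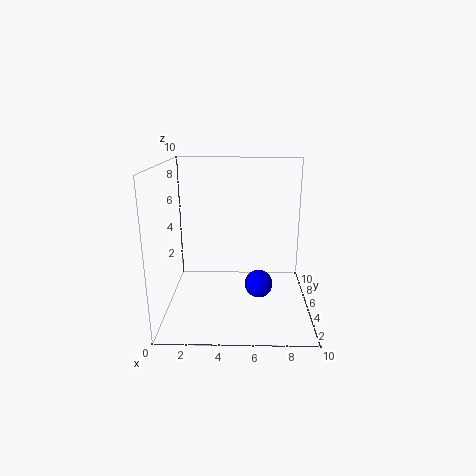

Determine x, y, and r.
x = 6.5, y = 5, r = 1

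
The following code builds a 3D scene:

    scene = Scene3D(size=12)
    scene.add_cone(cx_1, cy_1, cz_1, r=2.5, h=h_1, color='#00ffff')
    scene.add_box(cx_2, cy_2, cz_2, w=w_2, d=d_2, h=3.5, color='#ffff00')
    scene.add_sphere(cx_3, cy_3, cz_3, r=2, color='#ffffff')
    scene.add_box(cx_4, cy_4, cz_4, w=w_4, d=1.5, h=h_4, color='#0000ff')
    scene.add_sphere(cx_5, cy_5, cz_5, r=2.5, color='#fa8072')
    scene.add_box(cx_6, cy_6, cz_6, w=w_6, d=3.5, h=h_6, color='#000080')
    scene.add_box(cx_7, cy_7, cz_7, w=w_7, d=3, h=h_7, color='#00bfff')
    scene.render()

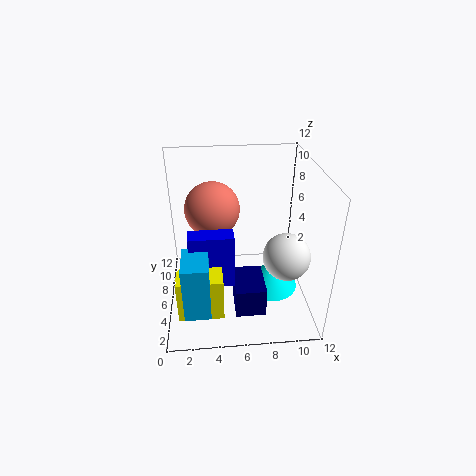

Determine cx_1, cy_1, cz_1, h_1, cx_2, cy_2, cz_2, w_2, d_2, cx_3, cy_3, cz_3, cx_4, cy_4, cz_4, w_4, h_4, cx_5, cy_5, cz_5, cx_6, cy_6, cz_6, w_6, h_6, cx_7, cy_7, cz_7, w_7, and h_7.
cx_1 = 9
cy_1 = 6.5
cz_1 = 0.5
h_1 = 2.5
cx_2 = 1
cy_2 = 1.5
cz_2 = 1.5
w_2 = 3.5
d_2 = 2
cx_3 = 10
cy_3 = 5
cz_3 = 4.5
cx_4 = 2
cy_4 = 3.5
cz_4 = 3
w_4 = 3.5
h_4 = 4.5
cx_5 = 4
cy_5 = 9.5
cz_5 = 7
cx_6 = 5.5
cy_6 = 2.5
cz_6 = 0.5
w_6 = 2.5
h_6 = 2.5
cx_7 = 1.5
cy_7 = 1
cz_7 = 2
w_7 = 2
h_7 = 4.5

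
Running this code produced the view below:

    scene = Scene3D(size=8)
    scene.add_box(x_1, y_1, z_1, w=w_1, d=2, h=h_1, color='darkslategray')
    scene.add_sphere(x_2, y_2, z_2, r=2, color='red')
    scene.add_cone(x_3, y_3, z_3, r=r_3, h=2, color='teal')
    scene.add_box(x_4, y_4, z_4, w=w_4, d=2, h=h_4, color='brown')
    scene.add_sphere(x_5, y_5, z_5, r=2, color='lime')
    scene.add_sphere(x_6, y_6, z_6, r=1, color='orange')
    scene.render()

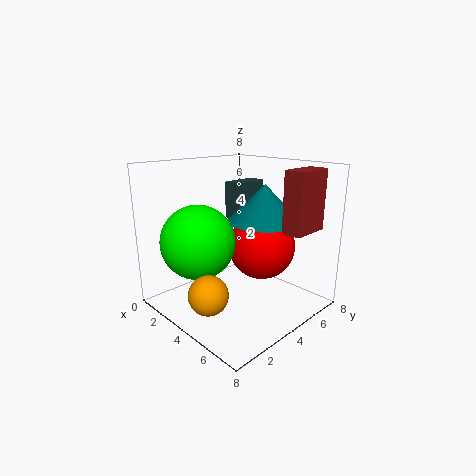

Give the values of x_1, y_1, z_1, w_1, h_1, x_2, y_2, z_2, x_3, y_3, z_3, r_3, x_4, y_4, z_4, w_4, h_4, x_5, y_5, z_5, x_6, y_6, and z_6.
x_1 = 3
y_1 = 4
z_1 = 5
w_1 = 1
h_1 = 2
x_2 = 4
y_2 = 6
z_2 = 3
x_3 = 5
y_3 = 5
z_3 = 5
r_3 = 2
x_4 = 7
y_4 = 4
z_4 = 5
w_4 = 1
h_4 = 3
x_5 = 3
y_5 = 2
z_5 = 4
x_6 = 5
y_6 = 1
z_6 = 2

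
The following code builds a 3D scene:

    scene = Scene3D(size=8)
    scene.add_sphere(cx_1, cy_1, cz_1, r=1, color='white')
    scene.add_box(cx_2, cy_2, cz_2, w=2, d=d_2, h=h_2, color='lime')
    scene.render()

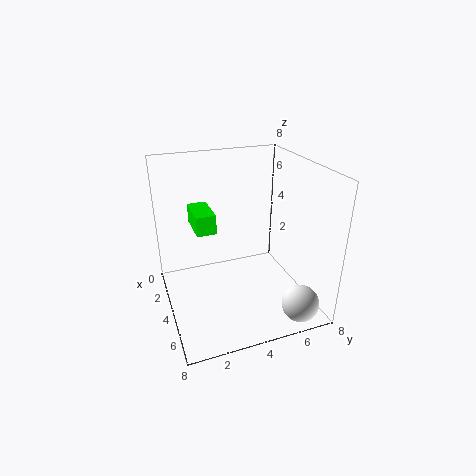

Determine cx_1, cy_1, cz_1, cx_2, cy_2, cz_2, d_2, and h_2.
cx_1 = 7; cy_1 = 6.5; cz_1 = 1; cx_2 = 3; cy_2 = 1.5; cz_2 = 5; d_2 = 1; h_2 = 1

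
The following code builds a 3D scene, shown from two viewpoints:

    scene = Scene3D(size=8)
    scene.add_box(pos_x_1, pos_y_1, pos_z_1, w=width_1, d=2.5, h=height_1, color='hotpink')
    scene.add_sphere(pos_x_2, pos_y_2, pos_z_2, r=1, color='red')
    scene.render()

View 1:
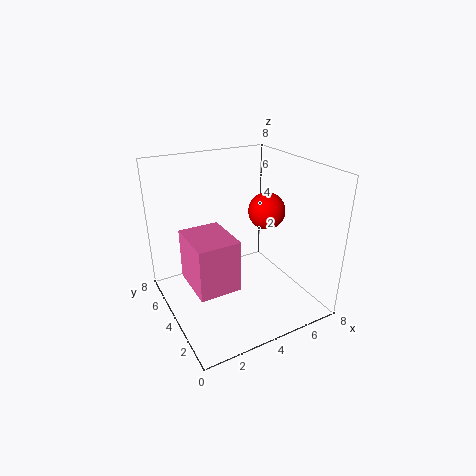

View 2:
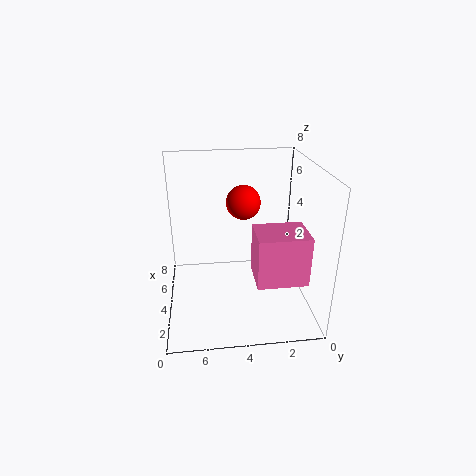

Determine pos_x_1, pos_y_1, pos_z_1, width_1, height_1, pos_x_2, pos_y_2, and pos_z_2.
pos_x_1 = 0.5, pos_y_1 = 1, pos_z_1 = 3, width_1 = 2, height_1 = 2.5, pos_x_2 = 5.5, pos_y_2 = 3.5, pos_z_2 = 5.5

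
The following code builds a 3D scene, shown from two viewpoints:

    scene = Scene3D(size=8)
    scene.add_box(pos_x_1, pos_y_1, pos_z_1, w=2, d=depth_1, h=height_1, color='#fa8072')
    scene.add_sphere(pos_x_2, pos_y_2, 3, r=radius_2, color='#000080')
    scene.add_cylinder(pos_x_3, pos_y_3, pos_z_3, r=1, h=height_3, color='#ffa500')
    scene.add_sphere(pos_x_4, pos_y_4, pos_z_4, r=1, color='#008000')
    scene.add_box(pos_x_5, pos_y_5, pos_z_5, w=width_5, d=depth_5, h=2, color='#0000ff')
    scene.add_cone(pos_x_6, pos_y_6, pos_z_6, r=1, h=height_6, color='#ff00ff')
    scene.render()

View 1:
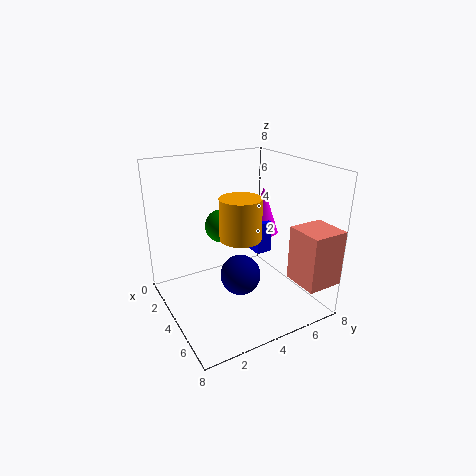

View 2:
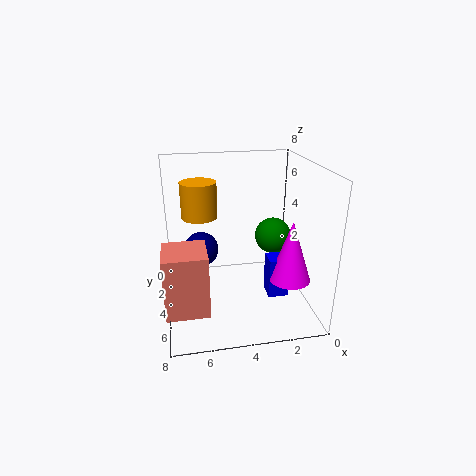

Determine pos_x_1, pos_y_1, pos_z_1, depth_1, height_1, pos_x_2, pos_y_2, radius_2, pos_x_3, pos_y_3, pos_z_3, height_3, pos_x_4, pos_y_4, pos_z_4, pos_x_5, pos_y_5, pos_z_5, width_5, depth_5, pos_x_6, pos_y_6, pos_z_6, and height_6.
pos_x_1 = 6
pos_y_1 = 6
pos_z_1 = 2
depth_1 = 2
height_1 = 3
pos_x_2 = 6
pos_y_2 = 3
radius_2 = 1
pos_x_3 = 6
pos_y_3 = 3
pos_z_3 = 5
height_3 = 2
pos_x_4 = 2
pos_y_4 = 4
pos_z_4 = 4
pos_x_5 = 2
pos_y_5 = 6
pos_z_5 = 2
width_5 = 1
depth_5 = 1
pos_x_6 = 2
pos_y_6 = 7
pos_z_6 = 3
height_6 = 3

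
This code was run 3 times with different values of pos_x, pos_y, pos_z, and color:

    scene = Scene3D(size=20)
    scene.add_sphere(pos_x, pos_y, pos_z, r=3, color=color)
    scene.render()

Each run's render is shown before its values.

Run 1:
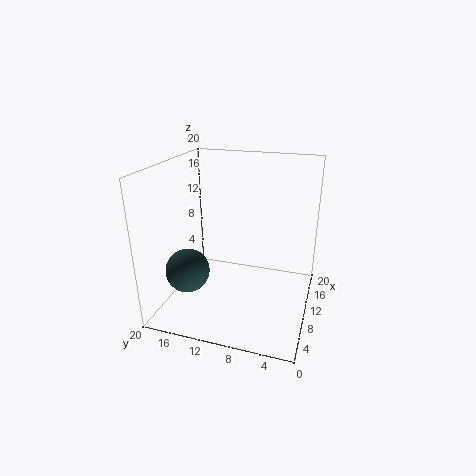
pos_x = 6, pos_y = 16, pos_z = 6, color = 'darkslategray'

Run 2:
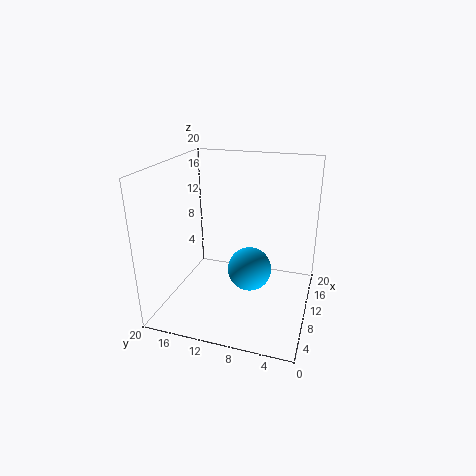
pos_x = 9, pos_y = 8, pos_z = 6, color = 'deepskyblue'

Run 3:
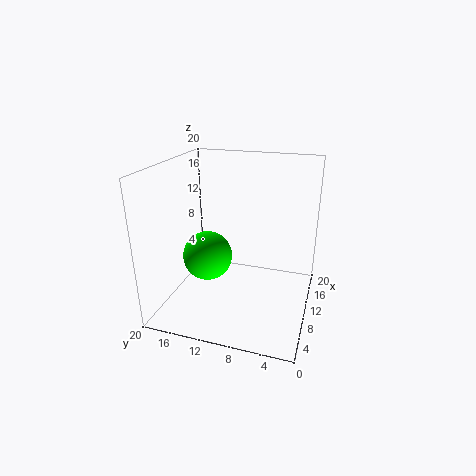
pos_x = 4, pos_y = 12, pos_z = 10, color = 'lime'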